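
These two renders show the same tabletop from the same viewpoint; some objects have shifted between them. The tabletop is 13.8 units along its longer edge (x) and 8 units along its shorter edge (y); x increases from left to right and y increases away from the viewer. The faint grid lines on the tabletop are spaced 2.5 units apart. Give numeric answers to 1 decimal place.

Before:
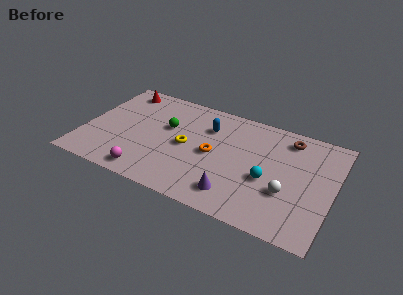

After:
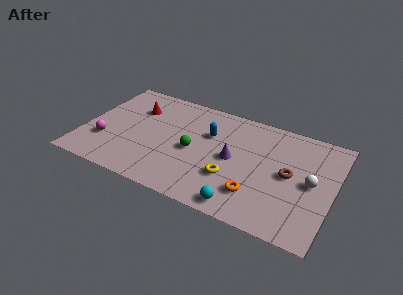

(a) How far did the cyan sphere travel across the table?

2.6

From (10.3, 3.3) to (9.2, 0.9), the cyan sphere covered √(1.1² + 2.4²) ≈ 2.6 units.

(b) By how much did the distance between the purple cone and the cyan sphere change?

+0.8

They were about 2.4 units apart before and 3.2 after — 0.8 units further apart.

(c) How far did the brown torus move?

2.6

The brown torus moved from about (11.1, 6.7) to (11.4, 4.1), a distance of √(0.3² + 2.6²) ≈ 2.6.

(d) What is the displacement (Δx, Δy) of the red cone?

(1.0, -1.2)

The red cone started near (1.6, 6.9) and ended near (2.6, 5.7).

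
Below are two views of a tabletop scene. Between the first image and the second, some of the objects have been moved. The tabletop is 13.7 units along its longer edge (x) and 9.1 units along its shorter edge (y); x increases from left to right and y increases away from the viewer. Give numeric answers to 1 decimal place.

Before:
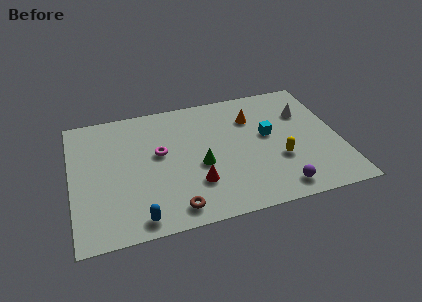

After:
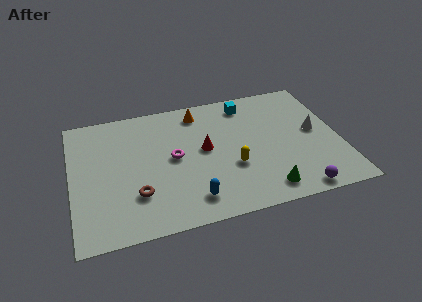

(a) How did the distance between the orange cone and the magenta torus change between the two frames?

-1.7

The distance was about 5.1 in the first image and 3.4 in the second, so they moved 1.7 units closer together.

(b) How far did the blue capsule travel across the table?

2.8

The blue capsule was near (3.2, 1.0) before and (5.9, 1.6) after, so it travelled √(2.7² + 0.6²) ≈ 2.8 units.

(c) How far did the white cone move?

1.6

The white cone moved from about (12.1, 6.3) to (12.5, 4.8), a distance of √(0.4² + 1.5²) ≈ 1.6.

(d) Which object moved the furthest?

the green cone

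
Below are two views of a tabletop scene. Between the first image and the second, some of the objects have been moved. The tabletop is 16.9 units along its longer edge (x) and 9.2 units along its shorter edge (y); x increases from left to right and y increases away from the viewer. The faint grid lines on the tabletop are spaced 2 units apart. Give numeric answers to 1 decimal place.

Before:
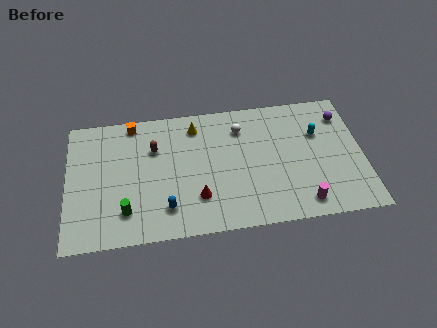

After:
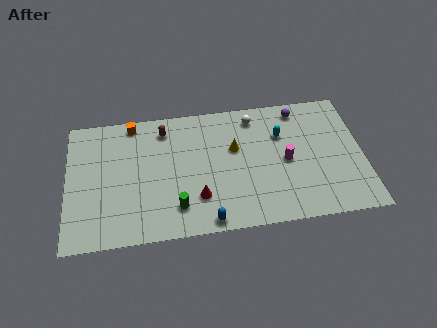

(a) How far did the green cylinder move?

2.9

The green cylinder moved from about (3.3, 2.1) to (6.2, 2.0), a distance of √(2.9² + 0.1²) ≈ 2.9.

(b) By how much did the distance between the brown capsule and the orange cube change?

-0.4

They were about 2.3 units apart before and 1.9 after — 0.4 units closer together.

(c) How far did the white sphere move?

1.1

From (10.0, 7.1) to (10.8, 7.8), the white sphere covered √(0.8² + 0.7²) ≈ 1.1 units.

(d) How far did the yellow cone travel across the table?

2.9

From (7.4, 7.6) to (9.6, 5.7), the yellow cone covered √(2.2² + 1.9²) ≈ 2.9 units.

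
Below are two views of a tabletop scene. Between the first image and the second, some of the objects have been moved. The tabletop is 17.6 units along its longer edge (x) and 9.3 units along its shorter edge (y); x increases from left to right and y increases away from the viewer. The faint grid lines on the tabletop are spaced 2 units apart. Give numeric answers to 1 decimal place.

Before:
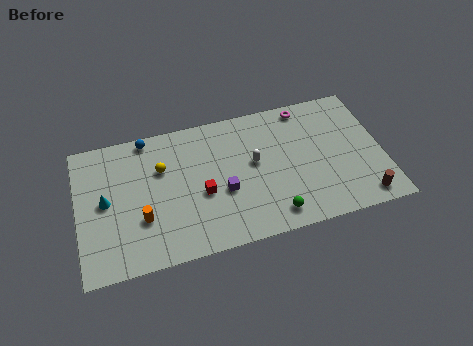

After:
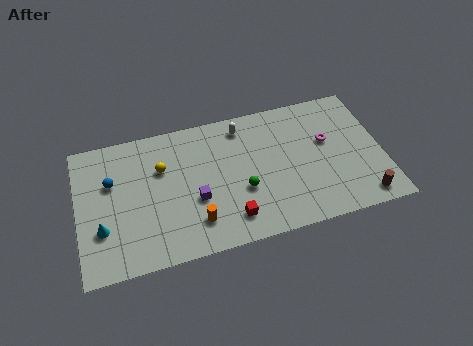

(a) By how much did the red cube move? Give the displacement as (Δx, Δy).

(1.5, -2.1)

From the two frames, the red cube sits at roughly (7.1, 3.9) before and (8.6, 1.8) after.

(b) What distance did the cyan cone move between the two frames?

1.8

The cyan cone moved from about (1.6, 4.8) to (1.3, 3.0), a distance of √(0.3² + 1.8²) ≈ 1.8.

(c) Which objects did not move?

the brown cylinder and the yellow sphere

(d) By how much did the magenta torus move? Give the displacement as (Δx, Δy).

(1.1, -2.7)

From the two frames, the magenta torus sits at roughly (13.4, 8.3) before and (14.5, 5.6) after.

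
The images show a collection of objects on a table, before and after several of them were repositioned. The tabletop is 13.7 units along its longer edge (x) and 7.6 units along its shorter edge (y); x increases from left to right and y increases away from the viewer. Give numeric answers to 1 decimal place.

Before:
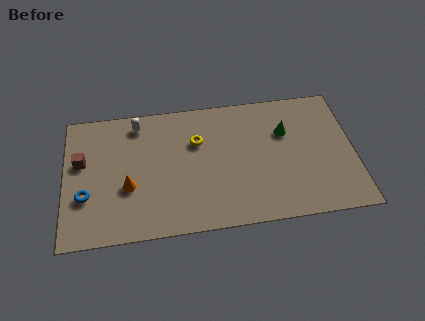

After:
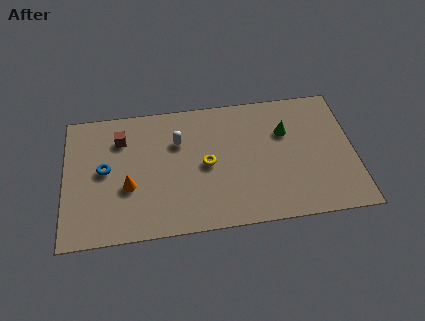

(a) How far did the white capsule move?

2.3

From (3.5, 6.5) to (5.4, 5.2), the white capsule covered √(1.9² + 1.3²) ≈ 2.3 units.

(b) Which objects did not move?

the green cone and the orange cone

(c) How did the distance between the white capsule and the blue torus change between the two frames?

-0.9

The distance was about 4.6 in the first image and 3.7 in the second, so they moved 0.9 units closer together.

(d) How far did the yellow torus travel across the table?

1.5

From (6.3, 5.1) to (6.7, 3.7), the yellow torus covered √(0.4² + 1.4²) ≈ 1.5 units.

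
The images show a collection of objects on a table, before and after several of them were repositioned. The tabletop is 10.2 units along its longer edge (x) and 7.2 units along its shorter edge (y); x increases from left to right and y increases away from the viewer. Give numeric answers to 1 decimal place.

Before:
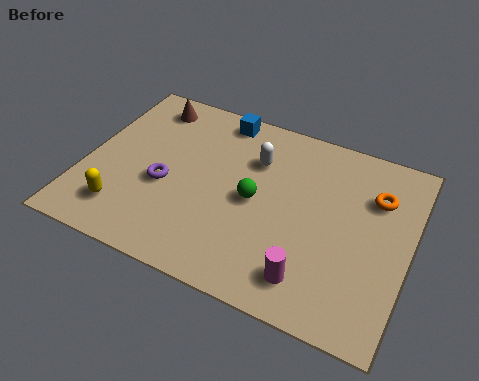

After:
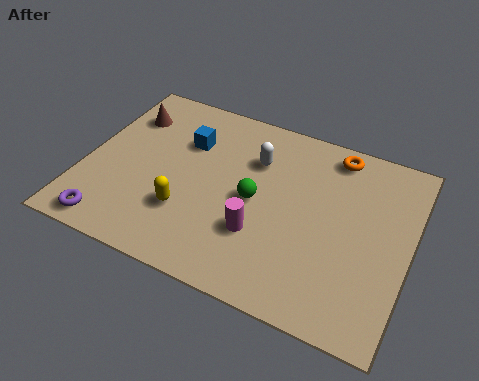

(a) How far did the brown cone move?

0.9

The brown cone was near (1.6, 6.1) before and (1.0, 5.4) after, so it travelled √(0.6² + 0.7²) ≈ 0.9 units.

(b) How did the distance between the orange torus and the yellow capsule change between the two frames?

-2.4

They were about 8.3 units apart before and 5.9 after — 2.4 units closer together.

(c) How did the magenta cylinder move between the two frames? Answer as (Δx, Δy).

(-1.7, 1.0)

The magenta cylinder started near (7.4, 1.3) and ended near (5.7, 2.3).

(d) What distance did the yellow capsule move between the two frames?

2.0

From (1.5, 1.5) to (3.4, 2.2), the yellow capsule covered √(1.9² + 0.7²) ≈ 2.0 units.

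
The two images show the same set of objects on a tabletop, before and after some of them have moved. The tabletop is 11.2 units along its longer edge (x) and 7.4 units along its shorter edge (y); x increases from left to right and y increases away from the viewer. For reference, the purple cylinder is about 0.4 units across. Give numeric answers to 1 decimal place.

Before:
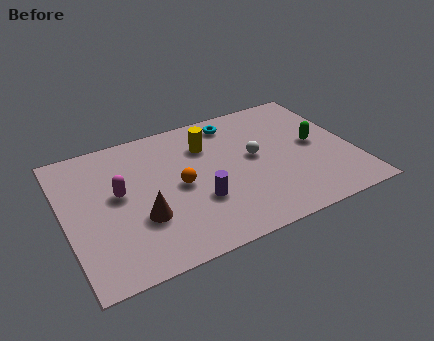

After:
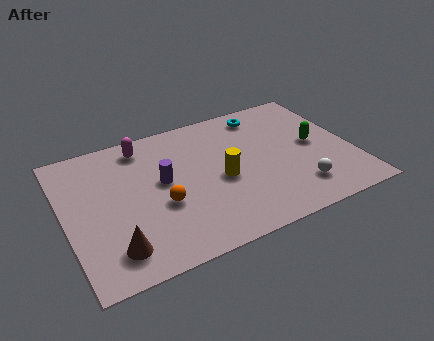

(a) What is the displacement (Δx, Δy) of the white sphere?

(1.4, -2.4)

From the two frames, the white sphere sits at roughly (7.4, 4.0) before and (8.8, 1.6) after.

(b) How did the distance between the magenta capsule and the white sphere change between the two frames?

+1.9

The distance was about 5.3 in the first image and 7.2 in the second, so they moved 1.9 units further apart.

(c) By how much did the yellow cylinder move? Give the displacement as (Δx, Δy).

(0.3, -2.1)

From the two frames, the yellow cylinder sits at roughly (5.7, 5.4) before and (6.0, 3.3) after.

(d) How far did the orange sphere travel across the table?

1.1

The orange sphere moved from about (4.4, 3.6) to (3.6, 2.9), a distance of √(0.8² + 0.7²) ≈ 1.1.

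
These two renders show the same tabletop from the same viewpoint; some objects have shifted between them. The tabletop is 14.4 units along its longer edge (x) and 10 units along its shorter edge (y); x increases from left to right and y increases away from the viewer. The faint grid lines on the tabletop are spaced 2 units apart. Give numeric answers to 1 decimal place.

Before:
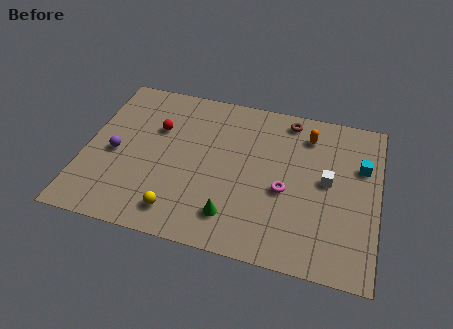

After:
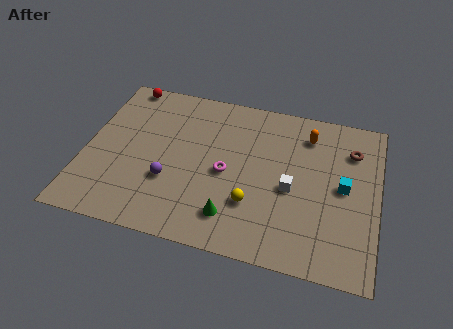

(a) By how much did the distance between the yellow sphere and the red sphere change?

+4.1

The distance was about 5.2 in the first image and 9.3 in the second, so they moved 4.1 units further apart.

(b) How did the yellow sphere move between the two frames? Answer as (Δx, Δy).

(3.5, 1.4)

The yellow sphere started near (4.9, 1.6) and ended near (8.4, 3.0).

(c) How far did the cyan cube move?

1.7

From (13.5, 6.6) to (12.7, 5.1), the cyan cube covered √(0.8² + 1.5²) ≈ 1.7 units.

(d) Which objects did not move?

the green cone and the orange capsule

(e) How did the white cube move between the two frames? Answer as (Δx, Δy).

(-1.7, -0.9)

The white cube started near (11.9, 5.3) and ended near (10.2, 4.4).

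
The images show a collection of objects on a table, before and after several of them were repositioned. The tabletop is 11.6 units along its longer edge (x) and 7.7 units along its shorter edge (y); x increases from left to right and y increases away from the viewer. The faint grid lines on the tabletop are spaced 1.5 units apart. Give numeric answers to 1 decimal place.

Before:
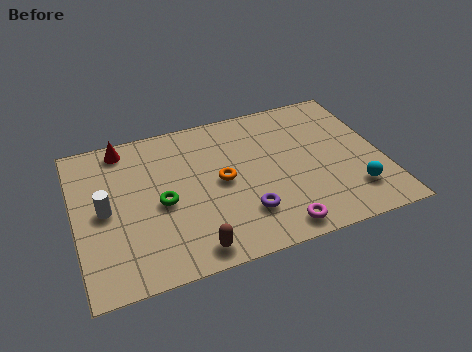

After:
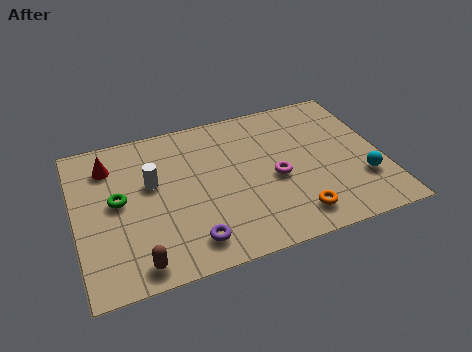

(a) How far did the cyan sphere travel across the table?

0.6

From (10.3, 1.8) to (10.7, 2.3), the cyan sphere covered √(0.4² + 0.5²) ≈ 0.6 units.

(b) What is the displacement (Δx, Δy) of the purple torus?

(-2.1, -0.7)

The purple torus started near (6.2, 2.0) and ended near (4.1, 1.3).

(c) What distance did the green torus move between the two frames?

1.7

The green torus was near (3.2, 3.5) before and (1.6, 4.1) after, so it travelled √(1.6² + 0.6²) ≈ 1.7 units.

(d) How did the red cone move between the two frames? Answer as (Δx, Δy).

(-0.6, -0.8)

From the two frames, the red cone sits at roughly (2.0, 6.8) before and (1.4, 6.0) after.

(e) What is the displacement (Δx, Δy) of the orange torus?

(2.5, -2.6)

The orange torus was at about (5.5, 3.9) and moved to about (8.0, 1.3).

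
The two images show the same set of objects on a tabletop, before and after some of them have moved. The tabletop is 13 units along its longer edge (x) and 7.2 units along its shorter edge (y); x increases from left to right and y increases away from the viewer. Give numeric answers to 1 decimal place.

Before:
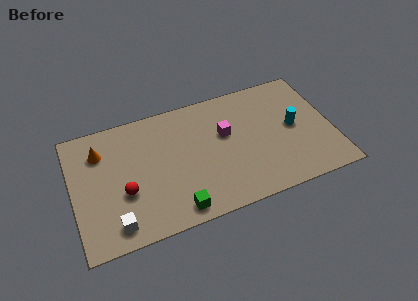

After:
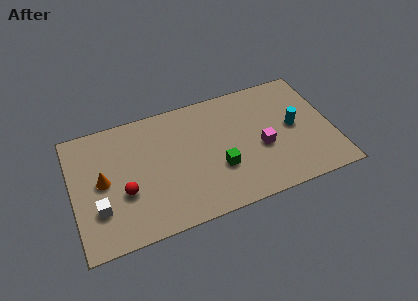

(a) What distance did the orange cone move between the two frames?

1.7

From (1.5, 5.4) to (1.5, 3.7), the orange cone covered √(0.0² + 1.7²) ≈ 1.7 units.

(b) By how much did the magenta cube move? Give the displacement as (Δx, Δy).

(1.7, -1.4)

From the two frames, the magenta cube sits at roughly (7.7, 4.4) before and (9.4, 3.0) after.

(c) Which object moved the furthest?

the green cube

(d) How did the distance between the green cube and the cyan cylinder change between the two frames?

-2.7

Before: roughly 6.8 units apart; after: 4.1. That's 2.7 units closer together.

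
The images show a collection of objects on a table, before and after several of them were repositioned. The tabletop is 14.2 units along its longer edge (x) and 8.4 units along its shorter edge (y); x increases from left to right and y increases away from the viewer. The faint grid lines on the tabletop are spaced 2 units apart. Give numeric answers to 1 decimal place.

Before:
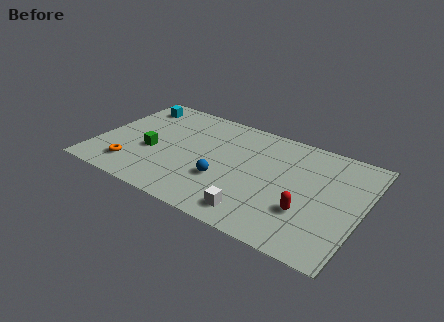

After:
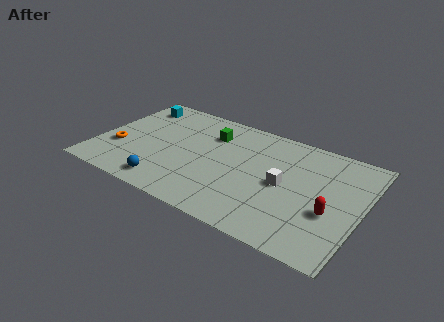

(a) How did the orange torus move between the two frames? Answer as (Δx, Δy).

(-1.0, 1.2)

The orange torus started near (2.2, 1.7) and ended near (1.2, 2.9).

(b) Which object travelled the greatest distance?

the green cube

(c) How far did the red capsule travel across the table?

1.3

The red capsule was near (11.5, 2.7) before and (12.7, 3.2) after, so it travelled √(1.2² + 0.5²) ≈ 1.3 units.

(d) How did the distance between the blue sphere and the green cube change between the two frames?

+1.2

Before: roughly 4.0 units apart; after: 5.2. That's 1.2 units further apart.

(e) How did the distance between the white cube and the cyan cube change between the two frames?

-0.3

The distance was about 9.4 in the first image and 9.1 in the second, so they moved 0.3 units closer together.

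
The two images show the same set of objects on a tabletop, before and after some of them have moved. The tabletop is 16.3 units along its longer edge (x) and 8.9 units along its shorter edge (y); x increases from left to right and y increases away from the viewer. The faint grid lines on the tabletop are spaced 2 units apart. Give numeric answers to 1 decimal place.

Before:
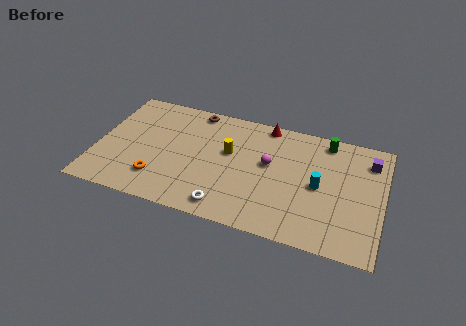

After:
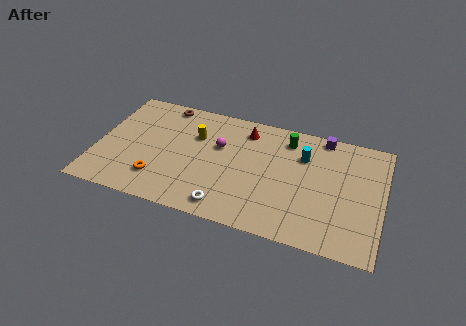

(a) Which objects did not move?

the orange torus and the white torus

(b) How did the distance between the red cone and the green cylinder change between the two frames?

-1.1

The distance was about 3.5 in the first image and 2.4 in the second, so they moved 1.1 units closer together.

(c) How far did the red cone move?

1.4

The red cone was near (9.4, 8.1) before and (8.3, 7.3) after, so it travelled √(1.1² + 0.8²) ≈ 1.4 units.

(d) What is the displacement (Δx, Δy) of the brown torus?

(-1.8, 0.0)

The brown torus was at about (5.3, 8.0) and moved to about (3.5, 8.0).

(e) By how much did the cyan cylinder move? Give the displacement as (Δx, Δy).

(-1.0, 2.0)

The cyan cylinder started near (12.7, 4.3) and ended near (11.7, 6.3).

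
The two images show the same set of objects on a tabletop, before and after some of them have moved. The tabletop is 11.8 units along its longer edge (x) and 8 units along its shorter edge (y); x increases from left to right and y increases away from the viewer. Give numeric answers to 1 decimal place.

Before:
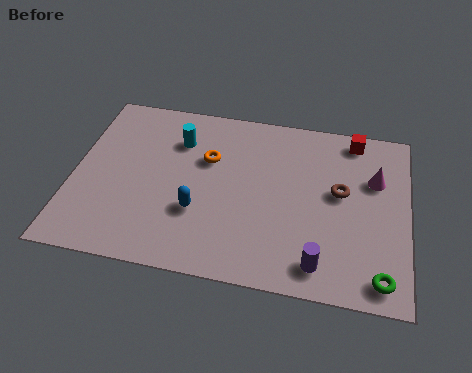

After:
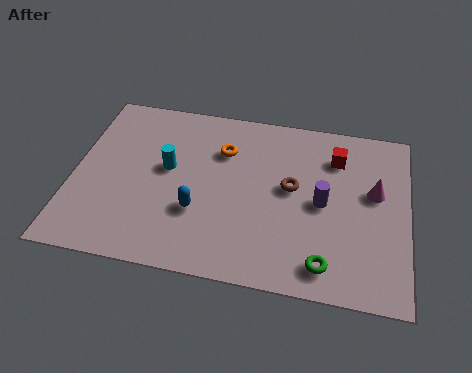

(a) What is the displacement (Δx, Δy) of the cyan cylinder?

(-0.3, -1.4)

From the two frames, the cyan cylinder sits at roughly (3.6, 5.9) before and (3.3, 4.5) after.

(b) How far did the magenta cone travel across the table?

0.6

From (10.6, 5.3) to (10.6, 4.7), the magenta cone covered √(0.0² + 0.6²) ≈ 0.6 units.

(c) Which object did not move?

the blue capsule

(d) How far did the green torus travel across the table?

1.9

From (10.9, 1.0) to (9.0, 1.2), the green torus covered √(1.9² + 0.2²) ≈ 1.9 units.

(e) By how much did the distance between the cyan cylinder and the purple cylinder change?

-1.5

Before: roughly 7.0 units apart; after: 5.5. That's 1.5 units closer together.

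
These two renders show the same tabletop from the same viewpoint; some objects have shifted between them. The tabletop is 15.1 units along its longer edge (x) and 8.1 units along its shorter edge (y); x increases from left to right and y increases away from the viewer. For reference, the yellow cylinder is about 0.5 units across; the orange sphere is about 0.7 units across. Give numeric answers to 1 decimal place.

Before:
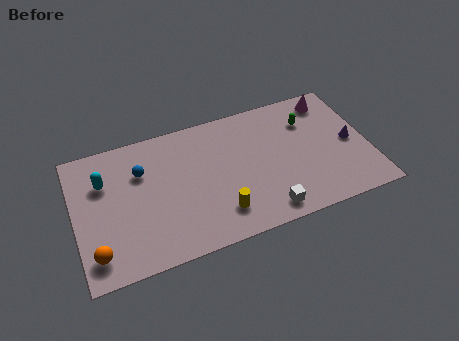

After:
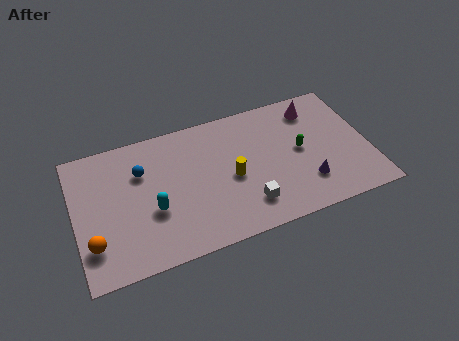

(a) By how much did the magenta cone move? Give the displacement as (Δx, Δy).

(-0.9, -0.3)

From the two frames, the magenta cone sits at roughly (13.5, 6.9) before and (12.6, 6.6) after.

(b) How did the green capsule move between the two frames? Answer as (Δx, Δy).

(-0.6, -1.7)

From the two frames, the green capsule sits at roughly (12.2, 5.9) before and (11.6, 4.2) after.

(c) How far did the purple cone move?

3.1

The purple cone was near (14.2, 3.9) before and (11.7, 2.1) after, so it travelled √(2.5² + 1.8²) ≈ 3.1 units.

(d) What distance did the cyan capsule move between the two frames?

3.4

From (1.6, 5.6) to (3.9, 3.1), the cyan capsule covered √(2.3² + 2.5²) ≈ 3.4 units.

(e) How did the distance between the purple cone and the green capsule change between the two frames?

-0.7

The distance was about 2.8 in the first image and 2.1 in the second, so they moved 0.7 units closer together.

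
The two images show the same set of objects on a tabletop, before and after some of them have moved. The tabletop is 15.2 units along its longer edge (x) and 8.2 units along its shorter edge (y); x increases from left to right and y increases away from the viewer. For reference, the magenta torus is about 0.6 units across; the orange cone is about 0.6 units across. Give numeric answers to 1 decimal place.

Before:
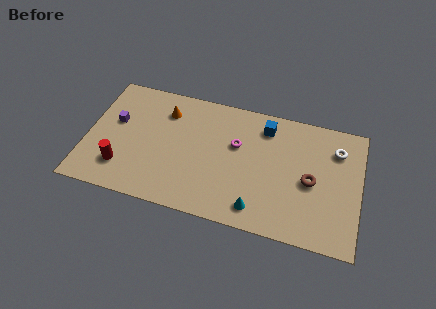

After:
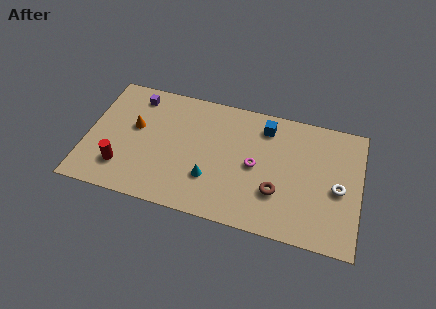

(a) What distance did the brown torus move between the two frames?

2.2

The brown torus moved from about (12.5, 3.8) to (10.7, 2.6), a distance of √(1.8² + 1.2²) ≈ 2.2.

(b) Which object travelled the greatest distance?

the cyan cone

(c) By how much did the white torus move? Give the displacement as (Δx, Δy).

(0.2, -2.5)

The white torus started near (13.8, 6.2) and ended near (14.0, 3.7).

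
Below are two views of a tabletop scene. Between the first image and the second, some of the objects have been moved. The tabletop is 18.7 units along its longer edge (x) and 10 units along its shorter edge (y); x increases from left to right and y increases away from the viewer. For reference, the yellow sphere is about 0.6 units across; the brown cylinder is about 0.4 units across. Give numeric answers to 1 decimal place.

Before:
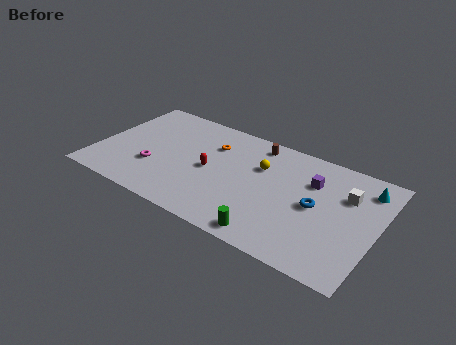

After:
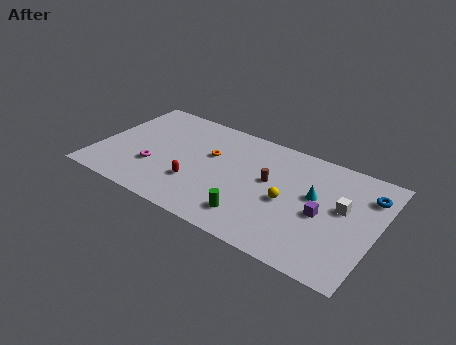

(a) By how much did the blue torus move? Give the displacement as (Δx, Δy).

(3.1, 2.6)

The blue torus started near (14.7, 5.0) and ended near (17.8, 7.6).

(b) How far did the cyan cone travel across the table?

3.9

The cyan cone moved from about (17.6, 8.1) to (14.5, 5.8), a distance of √(3.1² + 2.3²) ≈ 3.9.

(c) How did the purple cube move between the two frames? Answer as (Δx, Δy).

(1.0, -2.5)

The purple cube was at about (14.2, 7.0) and moved to about (15.2, 4.5).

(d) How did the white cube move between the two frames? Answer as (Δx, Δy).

(-0.1, -1.2)

The white cube started near (16.5, 6.9) and ended near (16.4, 5.7).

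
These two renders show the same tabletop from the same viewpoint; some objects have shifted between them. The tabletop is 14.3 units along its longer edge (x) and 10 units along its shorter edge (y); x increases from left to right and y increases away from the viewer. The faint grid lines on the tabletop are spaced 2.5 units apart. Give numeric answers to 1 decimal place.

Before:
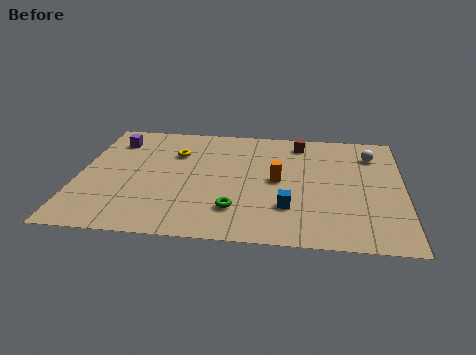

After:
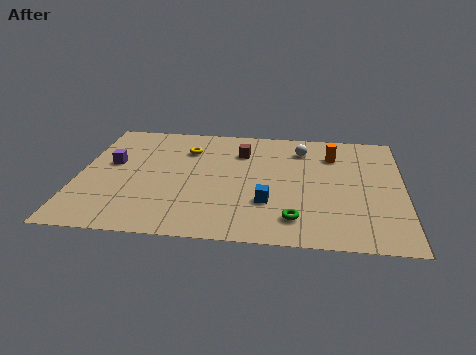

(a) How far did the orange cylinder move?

3.5

From (8.8, 5.0) to (11.2, 7.5), the orange cylinder covered √(2.4² + 2.5²) ≈ 3.5 units.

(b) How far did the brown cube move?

2.8

The brown cube was near (9.7, 8.5) before and (7.1, 7.4) after, so it travelled √(2.6² + 1.1²) ≈ 2.8 units.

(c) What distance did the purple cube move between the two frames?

2.1

From (1.4, 7.9) to (1.4, 5.8), the purple cube covered √(0.0² + 2.1²) ≈ 2.1 units.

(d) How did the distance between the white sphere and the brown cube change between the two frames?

-0.6

The distance was about 3.3 in the first image and 2.7 in the second, so they moved 0.6 units closer together.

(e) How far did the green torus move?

2.6

The green torus moved from about (7.0, 2.4) to (9.6, 1.9), a distance of √(2.6² + 0.5²) ≈ 2.6.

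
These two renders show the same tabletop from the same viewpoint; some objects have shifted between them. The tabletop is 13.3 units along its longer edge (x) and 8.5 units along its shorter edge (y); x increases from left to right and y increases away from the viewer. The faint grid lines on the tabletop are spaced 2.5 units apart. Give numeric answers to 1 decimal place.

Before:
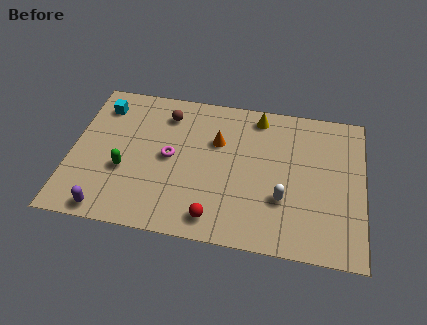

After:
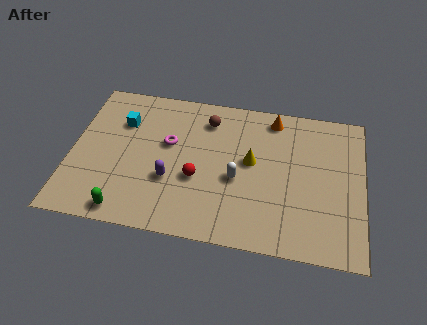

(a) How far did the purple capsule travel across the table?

3.5

The purple capsule was near (1.9, 0.8) before and (4.6, 3.0) after, so it travelled √(2.7² + 2.2²) ≈ 3.5 units.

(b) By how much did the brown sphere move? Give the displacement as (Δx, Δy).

(1.9, 0.0)

The brown sphere started near (4.2, 6.8) and ended near (6.1, 6.8).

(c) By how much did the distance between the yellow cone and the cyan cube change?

-1.1

They were about 7.2 units apart before and 6.1 after — 1.1 units closer together.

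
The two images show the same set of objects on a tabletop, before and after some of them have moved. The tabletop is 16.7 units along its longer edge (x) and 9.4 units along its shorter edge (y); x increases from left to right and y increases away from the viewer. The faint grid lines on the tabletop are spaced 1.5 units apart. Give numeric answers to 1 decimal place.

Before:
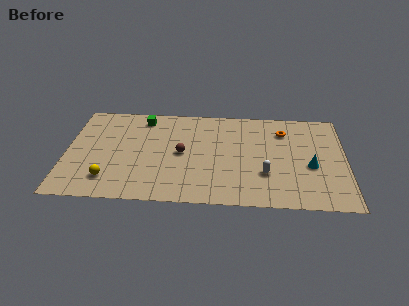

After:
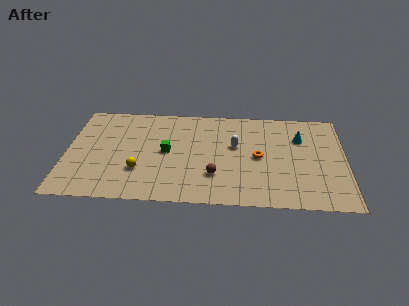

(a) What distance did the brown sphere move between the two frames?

2.8

From (6.9, 4.7) to (8.9, 2.7), the brown sphere covered √(2.0² + 2.0²) ≈ 2.8 units.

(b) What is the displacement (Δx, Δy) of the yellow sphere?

(1.8, 0.9)

From the two frames, the yellow sphere sits at roughly (2.6, 2.0) before and (4.4, 2.9) after.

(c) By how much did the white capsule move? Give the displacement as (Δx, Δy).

(-1.8, 2.6)

The white capsule started near (11.9, 3.0) and ended near (10.1, 5.6).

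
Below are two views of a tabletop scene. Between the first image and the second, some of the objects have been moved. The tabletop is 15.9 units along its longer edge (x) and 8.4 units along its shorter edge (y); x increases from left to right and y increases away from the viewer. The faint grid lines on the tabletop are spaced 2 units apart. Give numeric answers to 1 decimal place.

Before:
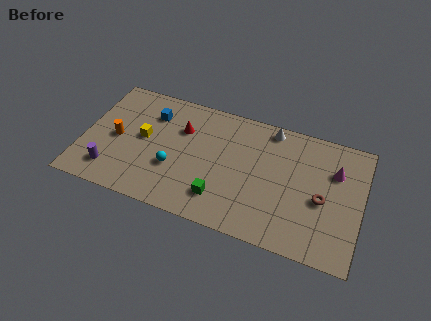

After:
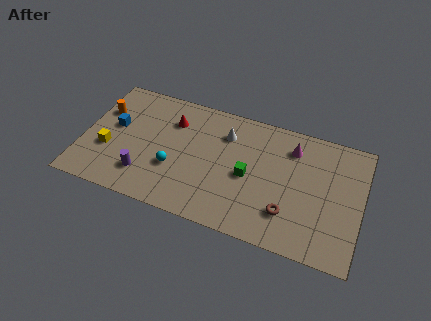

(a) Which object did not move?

the cyan sphere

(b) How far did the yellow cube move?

2.4

The yellow cube moved from about (3.4, 4.5) to (1.5, 3.1), a distance of √(1.9² + 1.4²) ≈ 2.4.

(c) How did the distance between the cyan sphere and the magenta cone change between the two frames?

-2.0

Before: roughly 9.4 units apart; after: 7.4. That's 2.0 units closer together.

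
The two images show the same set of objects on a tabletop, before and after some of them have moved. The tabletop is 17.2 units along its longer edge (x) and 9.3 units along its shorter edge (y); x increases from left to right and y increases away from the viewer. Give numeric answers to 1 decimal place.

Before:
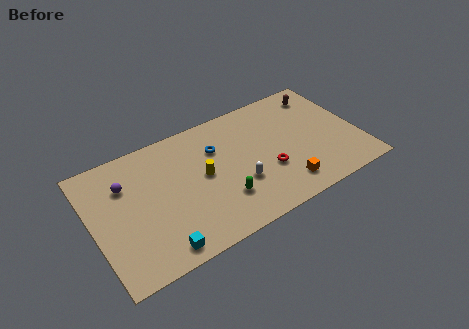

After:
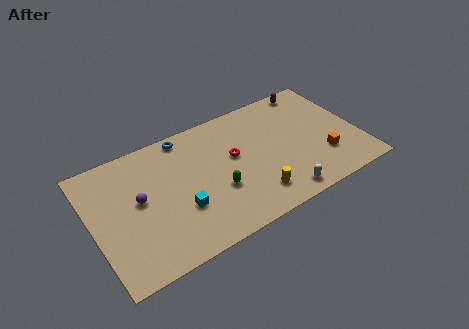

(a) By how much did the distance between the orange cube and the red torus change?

+4.3

Before: roughly 1.8 units apart; after: 6.1. That's 4.3 units further apart.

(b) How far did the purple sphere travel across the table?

1.7

The purple sphere was near (2.3, 6.6) before and (3.0, 5.1) after, so it travelled √(0.7² + 1.5²) ≈ 1.7 units.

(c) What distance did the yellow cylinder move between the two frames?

4.2

The yellow cylinder was near (7.1, 4.9) before and (10.0, 1.9) after, so it travelled √(2.9² + 3.0²) ≈ 4.2 units.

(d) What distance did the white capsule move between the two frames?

3.2

The white capsule was near (9.2, 3.2) before and (11.6, 1.1) after, so it travelled √(2.4² + 2.1²) ≈ 3.2 units.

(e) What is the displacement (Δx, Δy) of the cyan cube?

(1.7, 2.1)

The cyan cube started near (3.7, 1.1) and ended near (5.4, 3.2).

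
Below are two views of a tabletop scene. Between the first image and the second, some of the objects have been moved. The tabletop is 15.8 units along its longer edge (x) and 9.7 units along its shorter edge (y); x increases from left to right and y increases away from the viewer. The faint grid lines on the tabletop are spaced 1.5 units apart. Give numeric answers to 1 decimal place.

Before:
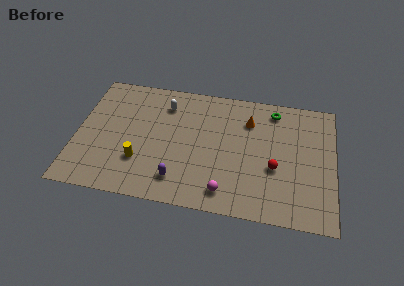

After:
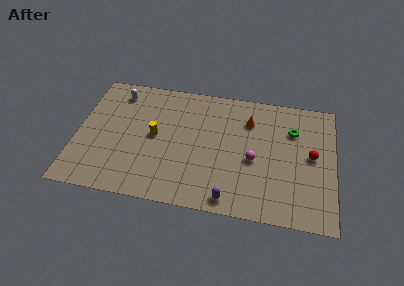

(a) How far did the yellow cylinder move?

2.2

The yellow cylinder moved from about (4.0, 2.9) to (4.8, 5.0), a distance of √(0.8² + 2.1²) ≈ 2.2.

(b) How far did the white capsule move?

3.0

The white capsule moved from about (5.3, 7.6) to (2.3, 8.1), a distance of √(3.0² + 0.5²) ≈ 3.0.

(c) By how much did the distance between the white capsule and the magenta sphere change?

+2.1

They were about 7.3 units apart before and 9.4 after — 2.1 units further apart.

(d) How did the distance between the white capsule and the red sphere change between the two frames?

+4.6

The distance was about 7.9 in the first image and 12.5 in the second, so they moved 4.6 units further apart.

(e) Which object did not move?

the orange cone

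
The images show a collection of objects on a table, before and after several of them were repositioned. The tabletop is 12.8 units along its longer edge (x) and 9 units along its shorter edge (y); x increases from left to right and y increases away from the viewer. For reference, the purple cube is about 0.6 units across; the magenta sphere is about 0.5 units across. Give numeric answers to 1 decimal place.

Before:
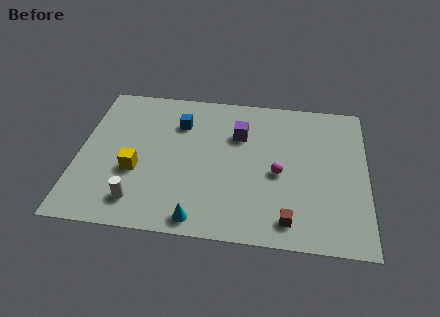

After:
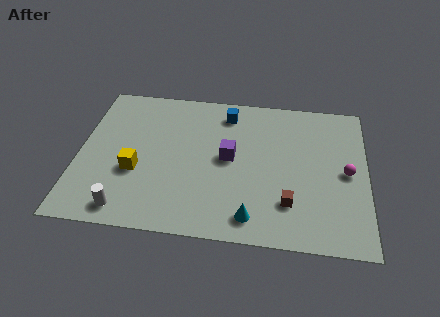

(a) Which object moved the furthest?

the magenta sphere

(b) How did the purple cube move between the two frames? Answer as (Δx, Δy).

(-0.4, -1.5)

From the two frames, the purple cube sits at roughly (7.1, 6.2) before and (6.7, 4.7) after.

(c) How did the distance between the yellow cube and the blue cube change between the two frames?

+2.0

Before: roughly 3.7 units apart; after: 5.7. That's 2.0 units further apart.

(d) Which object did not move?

the yellow cube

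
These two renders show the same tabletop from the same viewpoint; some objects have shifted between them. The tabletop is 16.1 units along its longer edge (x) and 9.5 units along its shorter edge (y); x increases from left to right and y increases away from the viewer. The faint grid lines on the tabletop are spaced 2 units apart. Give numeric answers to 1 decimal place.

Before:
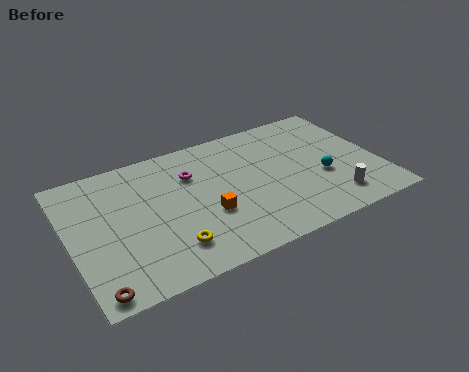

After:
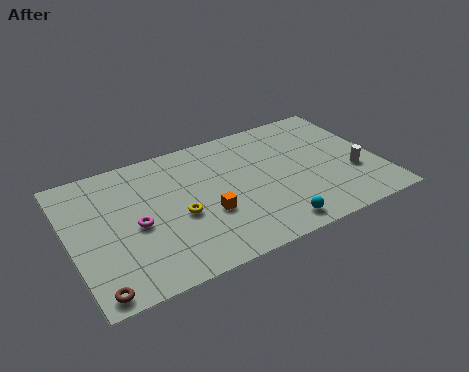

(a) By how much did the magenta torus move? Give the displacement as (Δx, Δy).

(-3.2, -2.4)

From the two frames, the magenta torus sits at roughly (6.5, 6.7) before and (3.3, 4.3) after.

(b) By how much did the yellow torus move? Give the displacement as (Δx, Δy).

(0.7, 1.9)

The yellow torus was at about (4.8, 2.1) and moved to about (5.5, 4.0).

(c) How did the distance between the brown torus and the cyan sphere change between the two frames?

-3.3

They were about 12.4 units apart before and 9.1 after — 3.3 units closer together.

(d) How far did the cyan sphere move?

3.9

The cyan sphere was near (13.0, 3.7) before and (10.0, 1.2) after, so it travelled √(3.0² + 2.5²) ≈ 3.9 units.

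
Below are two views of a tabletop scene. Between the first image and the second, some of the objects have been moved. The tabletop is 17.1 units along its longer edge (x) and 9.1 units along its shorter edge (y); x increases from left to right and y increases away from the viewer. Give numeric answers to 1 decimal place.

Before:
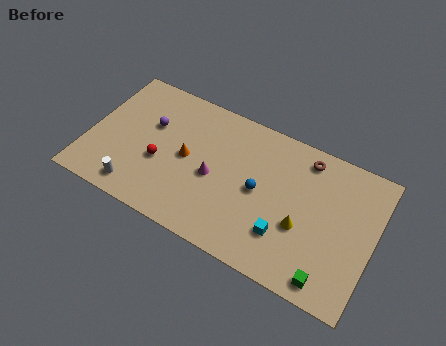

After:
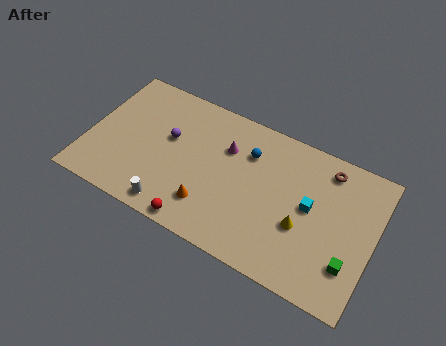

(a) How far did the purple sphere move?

1.3

The purple sphere moved from about (3.5, 5.8) to (4.7, 5.4), a distance of √(1.2² + 0.4²) ≈ 1.3.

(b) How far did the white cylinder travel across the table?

2.2

The white cylinder moved from about (3.3, 1.3) to (5.5, 1.1), a distance of √(2.2² + 0.2²) ≈ 2.2.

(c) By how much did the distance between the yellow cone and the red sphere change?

-2.1

They were about 8.6 units apart before and 6.5 after — 2.1 units closer together.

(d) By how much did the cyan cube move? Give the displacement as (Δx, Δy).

(1.2, 2.4)

The cyan cube was at about (12.1, 2.5) and moved to about (13.3, 4.9).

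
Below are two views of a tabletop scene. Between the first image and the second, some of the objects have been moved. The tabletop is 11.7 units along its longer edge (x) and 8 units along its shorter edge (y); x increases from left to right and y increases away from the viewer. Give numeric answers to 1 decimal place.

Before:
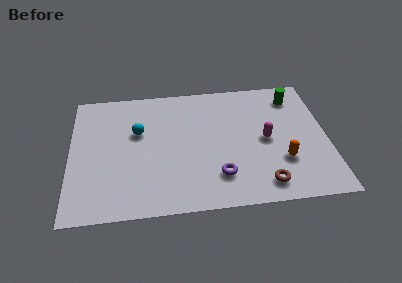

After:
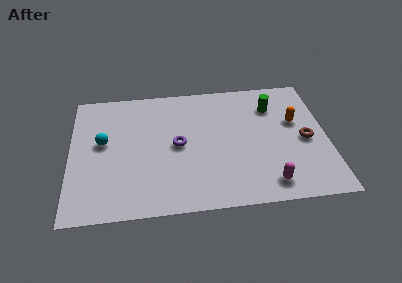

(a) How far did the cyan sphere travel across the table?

1.7

From (3.1, 5.0) to (1.5, 4.5), the cyan sphere covered √(1.6² + 0.5²) ≈ 1.7 units.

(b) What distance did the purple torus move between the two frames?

2.8

The purple torus moved from about (6.7, 1.9) to (4.9, 4.0), a distance of √(1.8² + 2.1²) ≈ 2.8.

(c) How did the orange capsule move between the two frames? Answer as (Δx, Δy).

(0.7, 2.4)

The orange capsule was at about (9.6, 2.5) and moved to about (10.3, 4.9).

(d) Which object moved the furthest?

the brown torus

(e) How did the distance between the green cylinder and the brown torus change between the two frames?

-2.8

Before: roughly 5.5 units apart; after: 2.7. That's 2.8 units closer together.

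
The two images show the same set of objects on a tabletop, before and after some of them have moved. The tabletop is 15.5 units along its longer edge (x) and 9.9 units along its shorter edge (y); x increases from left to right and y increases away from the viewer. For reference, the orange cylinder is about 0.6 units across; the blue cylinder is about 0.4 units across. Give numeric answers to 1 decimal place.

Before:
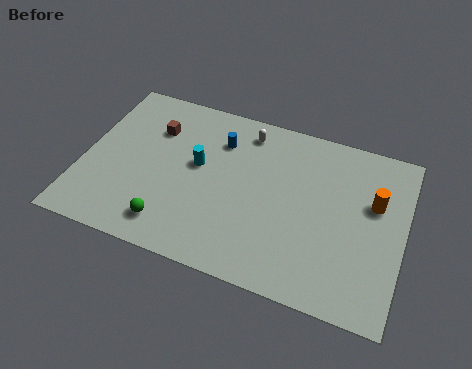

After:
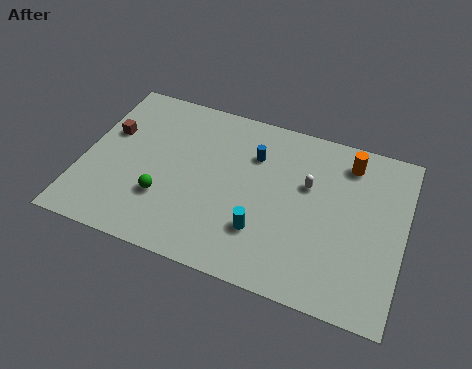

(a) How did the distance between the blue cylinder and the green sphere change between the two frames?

-0.3

They were about 6.0 units apart before and 5.7 after — 0.3 units closer together.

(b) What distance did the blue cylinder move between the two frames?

1.7

From (6.4, 7.4) to (8.1, 7.1), the blue cylinder covered √(1.7² + 0.3²) ≈ 1.7 units.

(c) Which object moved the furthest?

the cyan cylinder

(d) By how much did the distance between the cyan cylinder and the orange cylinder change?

-2.0

The distance was about 8.5 in the first image and 6.5 in the second, so they moved 2.0 units closer together.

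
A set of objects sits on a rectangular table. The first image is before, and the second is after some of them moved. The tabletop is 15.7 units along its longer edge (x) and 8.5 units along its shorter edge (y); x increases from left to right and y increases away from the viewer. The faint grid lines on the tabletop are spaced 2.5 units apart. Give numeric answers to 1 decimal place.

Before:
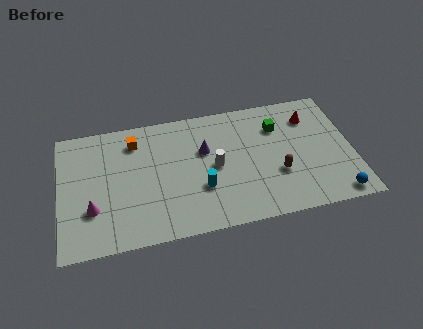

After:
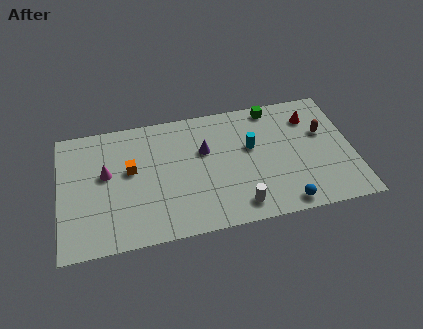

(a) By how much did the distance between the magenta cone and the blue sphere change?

-2.9

Before: roughly 13.0 units apart; after: 10.1. That's 2.9 units closer together.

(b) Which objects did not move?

the purple cone and the red cone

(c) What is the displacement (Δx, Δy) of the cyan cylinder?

(2.8, 2.2)

From the two frames, the cyan cylinder sits at roughly (7.5, 2.9) before and (10.3, 5.1) after.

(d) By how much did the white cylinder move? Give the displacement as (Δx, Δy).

(1.1, -2.9)

The white cylinder started near (8.3, 4.2) and ended near (9.4, 1.3).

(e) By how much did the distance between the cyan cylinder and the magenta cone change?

+2.0

They were about 5.8 units apart before and 7.8 after — 2.0 units further apart.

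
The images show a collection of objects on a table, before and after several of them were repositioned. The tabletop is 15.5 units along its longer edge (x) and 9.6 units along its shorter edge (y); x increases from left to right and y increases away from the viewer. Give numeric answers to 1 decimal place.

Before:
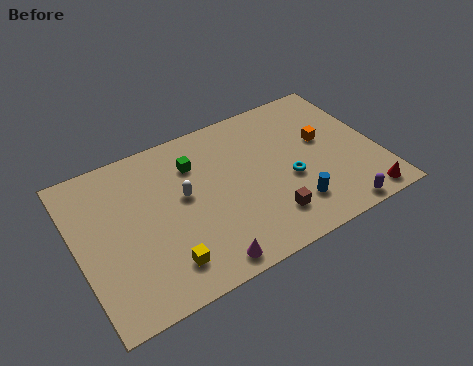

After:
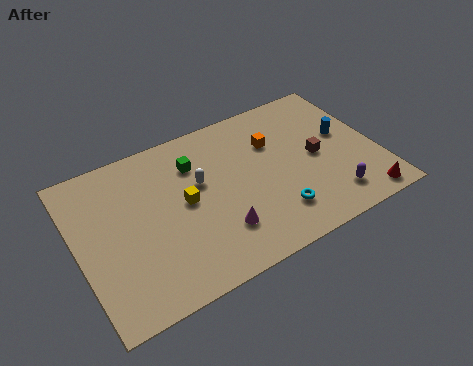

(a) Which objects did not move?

the green cube and the red cone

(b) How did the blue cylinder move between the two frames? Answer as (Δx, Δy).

(3.3, 3.3)

The blue cylinder started near (10.7, 2.2) and ended near (14.0, 5.5).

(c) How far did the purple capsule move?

1.0

From (12.8, 0.8) to (12.7, 1.8), the purple capsule covered √(0.1² + 1.0²) ≈ 1.0 units.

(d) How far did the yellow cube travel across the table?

3.4

From (4.0, 1.9) to (5.5, 5.0), the yellow cube covered √(1.5² + 3.1²) ≈ 3.4 units.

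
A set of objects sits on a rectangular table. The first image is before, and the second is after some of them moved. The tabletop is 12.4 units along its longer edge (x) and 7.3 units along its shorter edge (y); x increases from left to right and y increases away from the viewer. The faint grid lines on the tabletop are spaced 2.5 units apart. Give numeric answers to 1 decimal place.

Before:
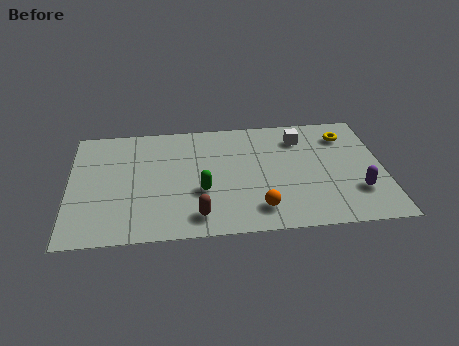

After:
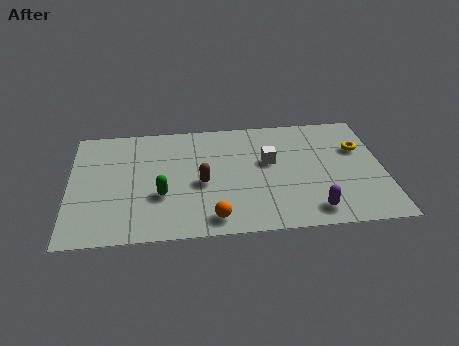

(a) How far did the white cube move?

1.9

From (9.2, 5.7) to (7.9, 4.3), the white cube covered √(1.3² + 1.4²) ≈ 1.9 units.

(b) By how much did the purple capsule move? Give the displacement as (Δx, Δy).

(-1.8, -1.0)

From the two frames, the purple capsule sits at roughly (11.3, 2.1) before and (9.5, 1.1) after.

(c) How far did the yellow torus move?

1.0

The yellow torus was near (11.0, 5.7) before and (11.5, 4.8) after, so it travelled √(0.5² + 0.9²) ≈ 1.0 units.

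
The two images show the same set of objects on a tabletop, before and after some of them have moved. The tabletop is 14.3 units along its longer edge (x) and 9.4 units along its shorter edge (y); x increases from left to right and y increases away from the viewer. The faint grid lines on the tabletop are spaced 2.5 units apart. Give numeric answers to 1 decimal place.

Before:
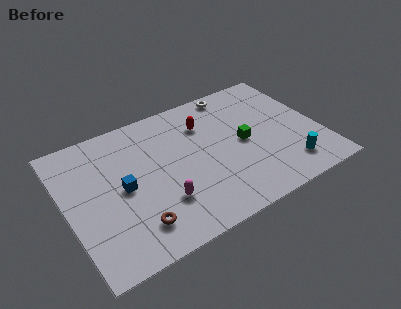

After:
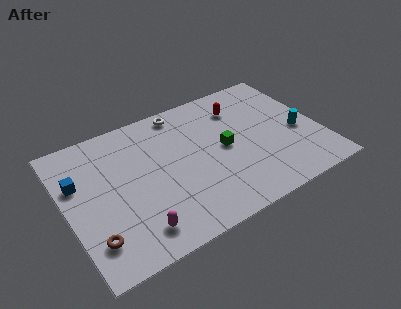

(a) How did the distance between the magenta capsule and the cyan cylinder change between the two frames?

+2.8

Before: roughly 7.2 units apart; after: 10.0. That's 2.8 units further apart.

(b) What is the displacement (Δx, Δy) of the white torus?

(-3.1, -0.1)

The white torus was at about (10.1, 8.5) and moved to about (7.0, 8.4).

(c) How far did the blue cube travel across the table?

2.7

From (3.1, 4.6) to (0.8, 6.1), the blue cube covered √(2.3² + 1.5²) ≈ 2.7 units.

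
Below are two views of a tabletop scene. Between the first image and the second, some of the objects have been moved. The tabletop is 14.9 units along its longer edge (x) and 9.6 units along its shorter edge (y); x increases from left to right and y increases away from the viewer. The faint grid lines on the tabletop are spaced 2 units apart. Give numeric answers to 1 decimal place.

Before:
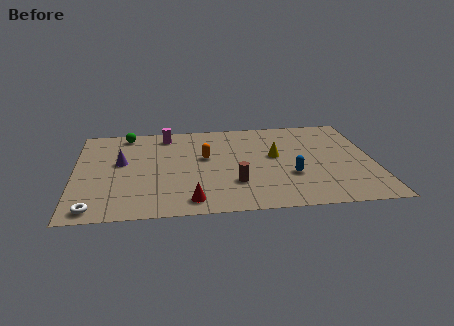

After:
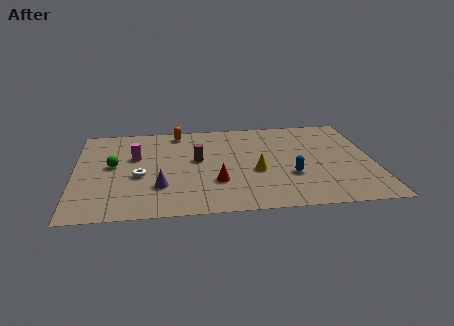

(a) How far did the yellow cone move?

1.8

The yellow cone moved from about (10.0, 5.4) to (9.0, 3.9), a distance of √(1.0² + 1.5²) ≈ 1.8.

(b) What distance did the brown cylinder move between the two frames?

3.2

The brown cylinder was near (7.9, 2.8) before and (6.1, 5.4) after, so it travelled √(1.8² + 2.6²) ≈ 3.2 units.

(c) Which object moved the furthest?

the white torus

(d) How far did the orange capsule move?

3.2

The orange capsule moved from about (6.5, 5.6) to (5.2, 8.5), a distance of √(1.3² + 2.9²) ≈ 3.2.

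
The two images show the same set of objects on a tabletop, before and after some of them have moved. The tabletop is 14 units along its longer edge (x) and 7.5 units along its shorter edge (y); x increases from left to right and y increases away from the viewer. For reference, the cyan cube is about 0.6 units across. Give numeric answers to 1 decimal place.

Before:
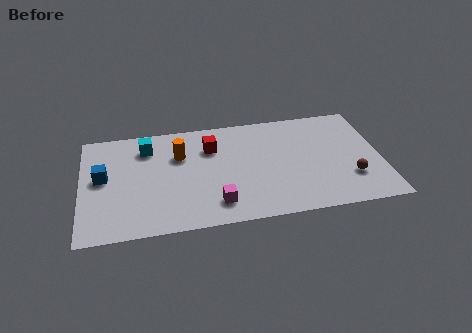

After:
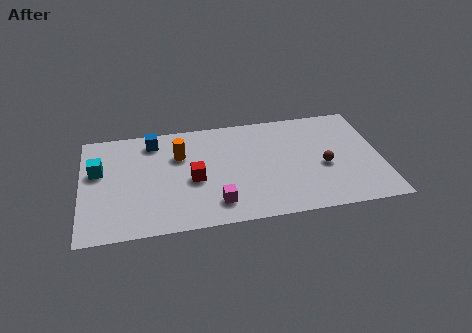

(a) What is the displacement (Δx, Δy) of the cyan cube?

(-2.3, -1.3)

The cyan cube started near (3.1, 5.9) and ended near (0.8, 4.6).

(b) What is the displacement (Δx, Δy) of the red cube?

(-0.9, -2.1)

From the two frames, the red cube sits at roughly (6.1, 5.4) before and (5.2, 3.3) after.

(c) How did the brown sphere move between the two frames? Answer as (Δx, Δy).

(-1.2, 1.0)

From the two frames, the brown sphere sits at roughly (12.5, 2.2) before and (11.3, 3.2) after.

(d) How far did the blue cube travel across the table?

3.3

From (1.0, 4.1) to (3.4, 6.3), the blue cube covered √(2.4² + 2.2²) ≈ 3.3 units.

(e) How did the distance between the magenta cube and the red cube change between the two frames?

-1.8

They were about 3.9 units apart before and 2.1 after — 1.8 units closer together.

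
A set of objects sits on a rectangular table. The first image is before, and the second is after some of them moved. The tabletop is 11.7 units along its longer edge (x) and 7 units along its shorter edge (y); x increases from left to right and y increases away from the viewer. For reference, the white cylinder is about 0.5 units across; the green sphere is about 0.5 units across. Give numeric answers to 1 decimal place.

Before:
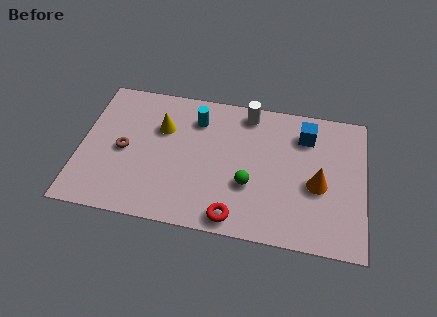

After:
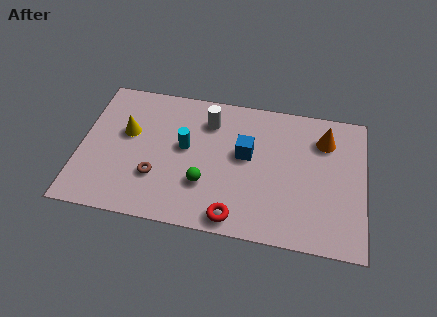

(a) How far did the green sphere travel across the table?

1.8

The green sphere was near (7.0, 2.5) before and (5.2, 2.2) after, so it travelled √(1.8² + 0.3²) ≈ 1.8 units.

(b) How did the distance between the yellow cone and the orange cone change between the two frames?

+1.5

Before: roughly 6.7 units apart; after: 8.2. That's 1.5 units further apart.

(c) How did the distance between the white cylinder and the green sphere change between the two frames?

-0.4

They were about 3.6 units apart before and 3.2 after — 0.4 units closer together.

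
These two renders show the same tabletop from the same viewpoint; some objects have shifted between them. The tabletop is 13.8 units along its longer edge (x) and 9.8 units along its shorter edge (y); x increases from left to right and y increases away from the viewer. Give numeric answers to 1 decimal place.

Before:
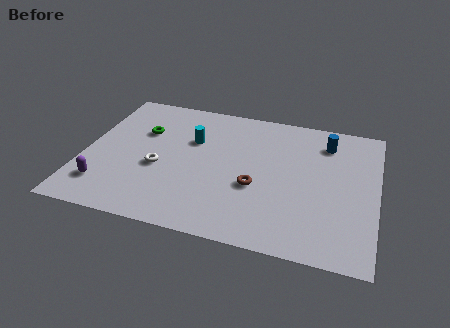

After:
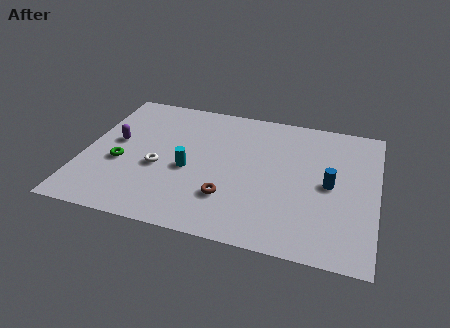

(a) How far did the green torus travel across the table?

2.7

The green torus was near (2.6, 6.5) before and (1.8, 3.9) after, so it travelled √(0.8² + 2.6²) ≈ 2.7 units.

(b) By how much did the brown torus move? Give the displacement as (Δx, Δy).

(-1.2, -1.1)

From the two frames, the brown torus sits at roughly (8.2, 3.8) before and (7.0, 2.7) after.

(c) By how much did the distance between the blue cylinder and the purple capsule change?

-1.4

Before: roughly 11.6 units apart; after: 10.2. That's 1.4 units closer together.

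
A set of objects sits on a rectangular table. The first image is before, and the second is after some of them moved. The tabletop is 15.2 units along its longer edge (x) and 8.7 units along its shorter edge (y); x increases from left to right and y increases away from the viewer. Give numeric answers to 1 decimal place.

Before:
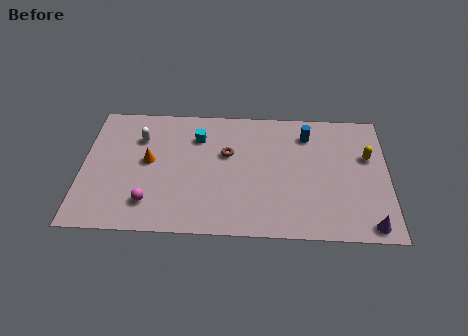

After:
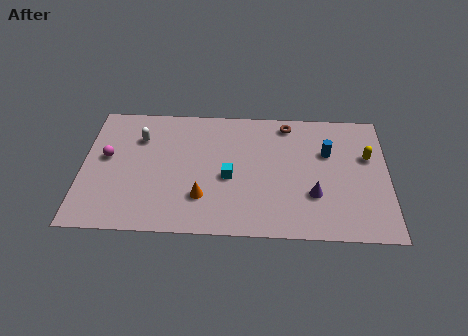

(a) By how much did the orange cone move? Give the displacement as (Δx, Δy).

(2.7, -2.3)

The orange cone was at about (3.3, 4.7) and moved to about (6.0, 2.4).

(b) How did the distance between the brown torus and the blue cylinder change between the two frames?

-1.5

Before: roughly 4.3 units apart; after: 2.8. That's 1.5 units closer together.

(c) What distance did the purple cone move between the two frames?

3.3

The purple cone moved from about (14.2, 0.9) to (11.5, 2.8), a distance of √(2.7² + 1.9²) ≈ 3.3.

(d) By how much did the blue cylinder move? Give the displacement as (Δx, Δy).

(1.0, -1.2)

From the two frames, the blue cylinder sits at roughly (11.2, 6.9) before and (12.2, 5.7) after.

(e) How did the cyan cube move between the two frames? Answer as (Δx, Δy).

(1.6, -2.7)

From the two frames, the cyan cube sits at roughly (5.7, 6.5) before and (7.3, 3.8) after.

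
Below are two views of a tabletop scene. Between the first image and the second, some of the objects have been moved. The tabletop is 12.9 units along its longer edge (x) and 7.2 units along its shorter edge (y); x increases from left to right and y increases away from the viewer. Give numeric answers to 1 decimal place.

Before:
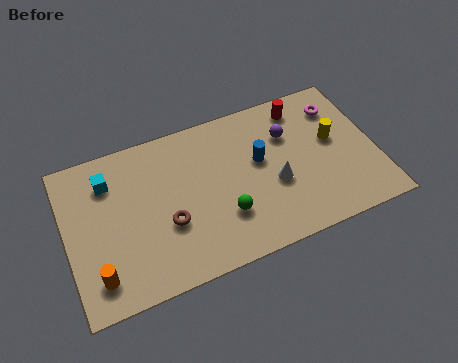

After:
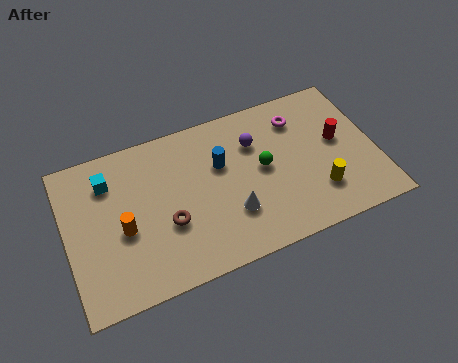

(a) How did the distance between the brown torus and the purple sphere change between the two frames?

-1.2

The distance was about 5.8 in the first image and 4.6 in the second, so they moved 1.2 units closer together.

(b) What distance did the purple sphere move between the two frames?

1.4

The purple sphere was near (9.4, 5.0) before and (8.0, 5.1) after, so it travelled √(1.4² + 0.1²) ≈ 1.4 units.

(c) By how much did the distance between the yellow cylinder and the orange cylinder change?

-2.4

Before: roughly 10.5 units apart; after: 8.1. That's 2.4 units closer together.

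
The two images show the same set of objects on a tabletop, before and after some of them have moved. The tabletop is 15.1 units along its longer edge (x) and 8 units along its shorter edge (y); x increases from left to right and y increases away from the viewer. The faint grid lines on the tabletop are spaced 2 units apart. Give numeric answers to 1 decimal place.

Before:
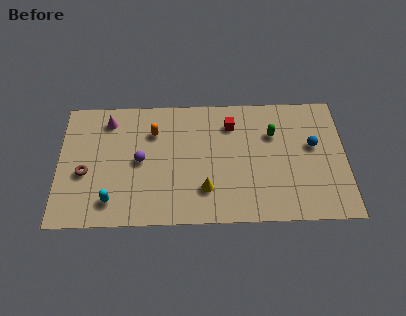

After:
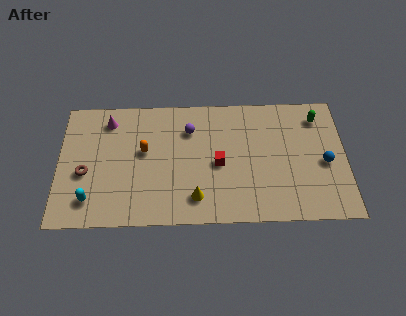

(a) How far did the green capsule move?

2.6

The green capsule was near (11.3, 5.5) before and (13.7, 6.5) after, so it travelled √(2.4² + 1.0²) ≈ 2.6 units.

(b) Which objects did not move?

the brown torus and the magenta cone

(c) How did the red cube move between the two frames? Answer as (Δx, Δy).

(-0.7, -2.5)

The red cube started near (9.1, 6.2) and ended near (8.4, 3.7).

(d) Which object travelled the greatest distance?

the purple sphere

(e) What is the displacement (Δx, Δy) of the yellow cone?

(-0.5, -0.5)

The yellow cone was at about (7.7, 2.1) and moved to about (7.2, 1.6).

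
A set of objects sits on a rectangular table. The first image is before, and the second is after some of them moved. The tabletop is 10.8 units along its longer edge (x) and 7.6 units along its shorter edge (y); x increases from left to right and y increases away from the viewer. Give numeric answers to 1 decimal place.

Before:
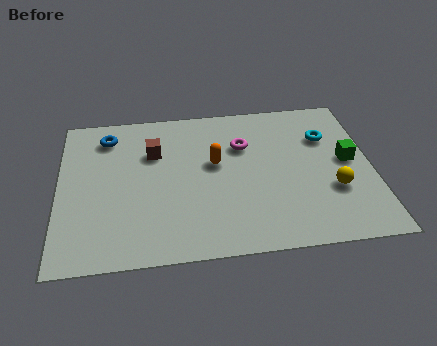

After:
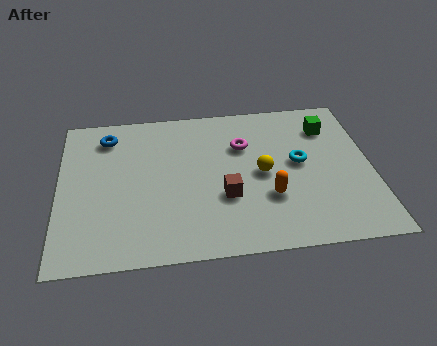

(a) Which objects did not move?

the blue torus and the magenta torus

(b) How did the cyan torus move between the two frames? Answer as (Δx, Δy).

(-1.0, -1.2)

The cyan torus was at about (9.3, 5.3) and moved to about (8.3, 4.1).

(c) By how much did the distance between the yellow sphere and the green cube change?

+1.7

They were about 1.5 units apart before and 3.2 after — 1.7 units further apart.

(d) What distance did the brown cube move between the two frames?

3.5

The brown cube moved from about (3.3, 5.2) to (5.7, 2.7), a distance of √(2.4² + 2.5²) ≈ 3.5.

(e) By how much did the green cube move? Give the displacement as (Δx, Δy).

(-0.6, 1.8)

The green cube was at about (10.0, 4.0) and moved to about (9.4, 5.8).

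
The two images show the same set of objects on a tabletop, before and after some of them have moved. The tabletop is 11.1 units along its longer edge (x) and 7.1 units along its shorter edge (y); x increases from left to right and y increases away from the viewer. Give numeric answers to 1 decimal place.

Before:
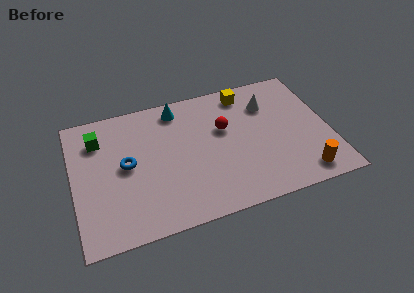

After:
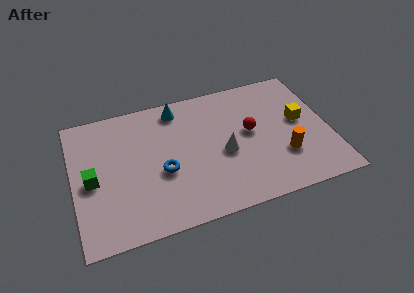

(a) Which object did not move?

the cyan cone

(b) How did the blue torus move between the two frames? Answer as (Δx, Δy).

(1.5, -0.8)

The blue torus started near (2.3, 3.7) and ended near (3.8, 2.9).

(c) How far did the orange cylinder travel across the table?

1.4

The orange cylinder was near (9.7, 1.0) before and (9.0, 2.2) after, so it travelled √(0.7² + 1.2²) ≈ 1.4 units.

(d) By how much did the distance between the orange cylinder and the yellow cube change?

-3.6

They were about 5.5 units apart before and 1.9 after — 3.6 units closer together.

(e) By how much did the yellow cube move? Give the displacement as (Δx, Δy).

(2.2, -2.2)

From the two frames, the yellow cube sits at roughly (7.7, 6.1) before and (9.9, 3.9) after.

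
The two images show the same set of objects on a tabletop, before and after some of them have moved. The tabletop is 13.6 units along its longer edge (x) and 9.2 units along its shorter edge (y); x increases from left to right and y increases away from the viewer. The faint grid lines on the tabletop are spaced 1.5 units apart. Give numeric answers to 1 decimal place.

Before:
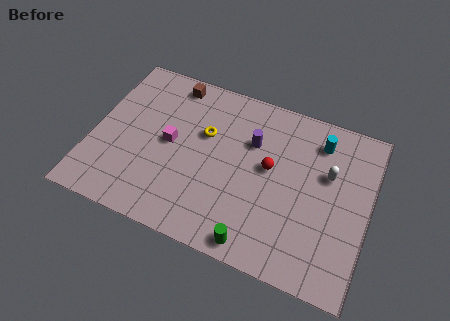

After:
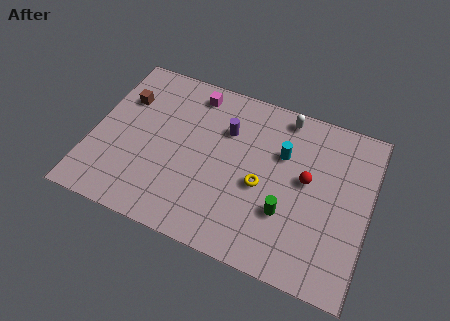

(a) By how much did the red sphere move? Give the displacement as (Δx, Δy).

(1.8, 0.0)

From the two frames, the red sphere sits at roughly (8.7, 5.1) before and (10.5, 5.1) after.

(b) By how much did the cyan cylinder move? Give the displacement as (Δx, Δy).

(-1.7, -1.3)

The cyan cylinder started near (10.9, 7.4) and ended near (9.2, 6.1).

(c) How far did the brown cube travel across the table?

2.8

The brown cube was near (3.5, 8.1) before and (1.3, 6.4) after, so it travelled √(2.2² + 1.7²) ≈ 2.8 units.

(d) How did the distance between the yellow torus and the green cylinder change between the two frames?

-4.2

Before: roughly 5.8 units apart; after: 1.6. That's 4.2 units closer together.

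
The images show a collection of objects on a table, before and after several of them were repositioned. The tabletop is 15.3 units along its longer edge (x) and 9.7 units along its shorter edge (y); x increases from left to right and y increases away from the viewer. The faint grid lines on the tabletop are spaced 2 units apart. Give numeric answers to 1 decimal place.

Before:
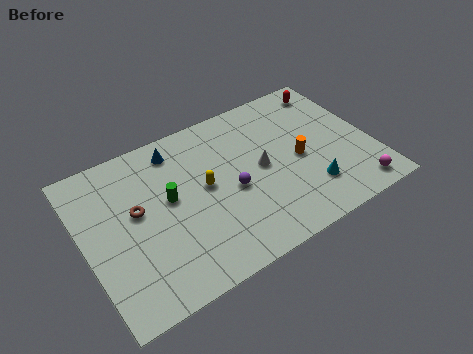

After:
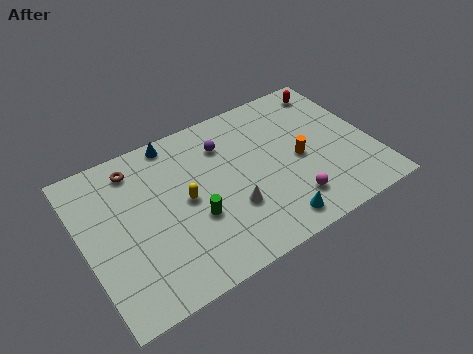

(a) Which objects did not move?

the orange cylinder and the red capsule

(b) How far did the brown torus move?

2.6

The brown torus moved from about (2.8, 5.5) to (3.1, 8.1), a distance of √(0.3² + 2.6²) ≈ 2.6.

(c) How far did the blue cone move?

0.6

The blue cone moved from about (5.3, 8.2) to (5.3, 8.8), a distance of √(0.0² + 0.6²) ≈ 0.6.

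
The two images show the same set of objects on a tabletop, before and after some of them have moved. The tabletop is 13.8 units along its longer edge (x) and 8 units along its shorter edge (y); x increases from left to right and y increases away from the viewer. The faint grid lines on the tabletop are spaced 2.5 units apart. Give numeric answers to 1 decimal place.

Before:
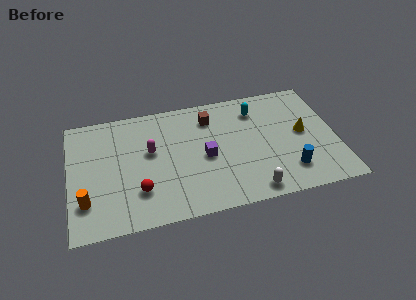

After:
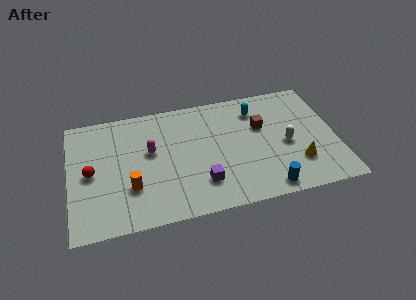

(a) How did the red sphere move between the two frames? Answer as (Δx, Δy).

(-2.4, 1.7)

From the two frames, the red sphere sits at roughly (3.5, 2.2) before and (1.1, 3.9) after.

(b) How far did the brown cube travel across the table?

2.9

The brown cube was near (7.4, 6.3) before and (10.0, 5.1) after, so it travelled √(2.6² + 1.2²) ≈ 2.9 units.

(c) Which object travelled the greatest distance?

the white capsule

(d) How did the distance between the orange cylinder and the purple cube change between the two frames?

-2.8

They were about 6.4 units apart before and 3.6 after — 2.8 units closer together.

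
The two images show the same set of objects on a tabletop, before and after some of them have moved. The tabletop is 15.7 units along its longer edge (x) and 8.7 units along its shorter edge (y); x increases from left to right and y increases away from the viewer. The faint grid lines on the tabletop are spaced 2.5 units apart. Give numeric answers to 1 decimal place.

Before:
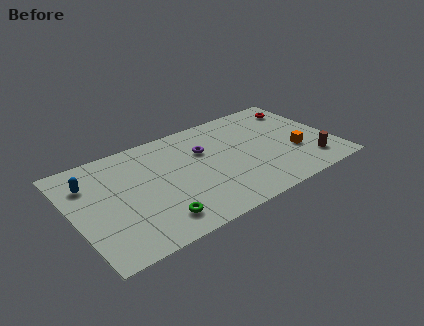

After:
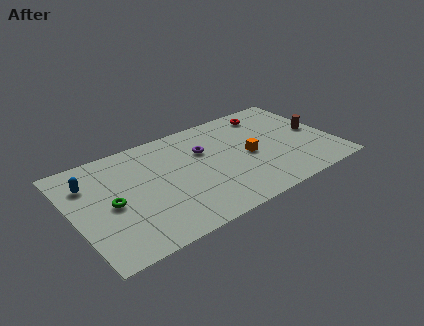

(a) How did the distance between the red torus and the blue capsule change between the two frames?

-2.0

Before: roughly 13.2 units apart; after: 11.2. That's 2.0 units closer together.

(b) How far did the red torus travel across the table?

2.0

The red torus was near (14.4, 7.0) before and (12.4, 7.3) after, so it travelled √(2.0² + 0.3²) ≈ 2.0 units.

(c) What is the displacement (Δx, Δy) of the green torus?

(-2.3, 2.5)

The green torus was at about (4.5, 1.6) and moved to about (2.2, 4.1).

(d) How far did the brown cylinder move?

2.7

The brown cylinder was near (14.0, 1.8) before and (14.8, 4.4) after, so it travelled √(0.8² + 2.6²) ≈ 2.7 units.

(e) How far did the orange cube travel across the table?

2.9

From (13.3, 3.1) to (10.6, 4.1), the orange cube covered √(2.7² + 1.0²) ≈ 2.9 units.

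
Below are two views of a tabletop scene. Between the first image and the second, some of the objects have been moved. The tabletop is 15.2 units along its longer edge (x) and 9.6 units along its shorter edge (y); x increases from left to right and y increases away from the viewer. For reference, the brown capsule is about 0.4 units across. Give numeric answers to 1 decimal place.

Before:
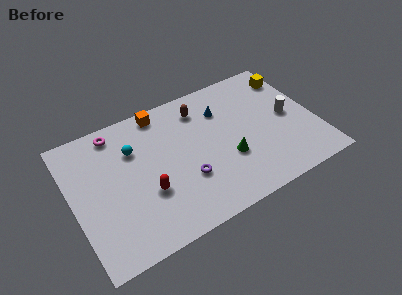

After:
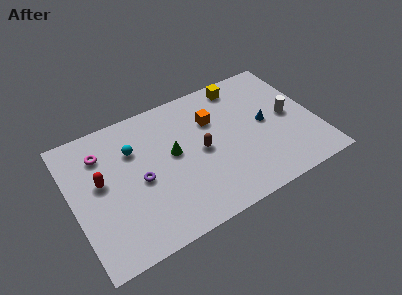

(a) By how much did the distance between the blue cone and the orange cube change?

-0.5

The distance was about 4.0 in the first image and 3.5 in the second, so they moved 0.5 units closer together.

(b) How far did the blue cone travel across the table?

3.2

The blue cone moved from about (9.7, 7.0) to (12.1, 4.9), a distance of √(2.4² + 2.1²) ≈ 3.2.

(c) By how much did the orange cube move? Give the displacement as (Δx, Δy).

(3.0, -2.0)

The orange cube was at about (6.0, 8.6) and moved to about (9.0, 6.6).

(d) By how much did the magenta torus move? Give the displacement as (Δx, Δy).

(-1.0, -1.1)

From the two frames, the magenta torus sits at roughly (3.1, 8.4) before and (2.1, 7.3) after.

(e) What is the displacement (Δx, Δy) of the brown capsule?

(-0.4, -3.0)

From the two frames, the brown capsule sits at roughly (8.4, 7.7) before and (8.0, 4.7) after.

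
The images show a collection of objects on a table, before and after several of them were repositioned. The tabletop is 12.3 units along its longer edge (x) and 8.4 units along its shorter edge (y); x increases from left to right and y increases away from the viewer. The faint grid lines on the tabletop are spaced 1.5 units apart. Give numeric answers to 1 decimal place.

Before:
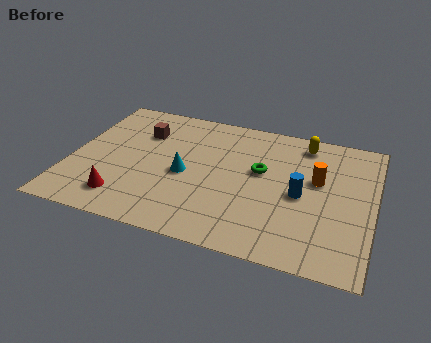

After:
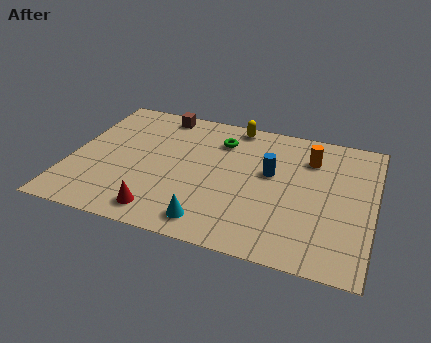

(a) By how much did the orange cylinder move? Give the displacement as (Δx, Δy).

(-0.4, 1.3)

From the two frames, the orange cylinder sits at roughly (10.0, 5.0) before and (9.6, 6.3) after.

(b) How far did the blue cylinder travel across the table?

1.6

From (9.4, 3.9) to (8.1, 4.9), the blue cylinder covered √(1.3² + 1.0²) ≈ 1.6 units.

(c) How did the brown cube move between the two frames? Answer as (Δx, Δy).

(0.6, 1.5)

The brown cube was at about (2.7, 6.0) and moved to about (3.3, 7.5).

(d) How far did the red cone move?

1.6

The red cone was near (2.4, 1.6) before and (4.0, 1.2) after, so it travelled √(1.6² + 0.4²) ≈ 1.6 units.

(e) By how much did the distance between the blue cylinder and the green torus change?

+0.7

They were about 2.0 units apart before and 2.7 after — 0.7 units further apart.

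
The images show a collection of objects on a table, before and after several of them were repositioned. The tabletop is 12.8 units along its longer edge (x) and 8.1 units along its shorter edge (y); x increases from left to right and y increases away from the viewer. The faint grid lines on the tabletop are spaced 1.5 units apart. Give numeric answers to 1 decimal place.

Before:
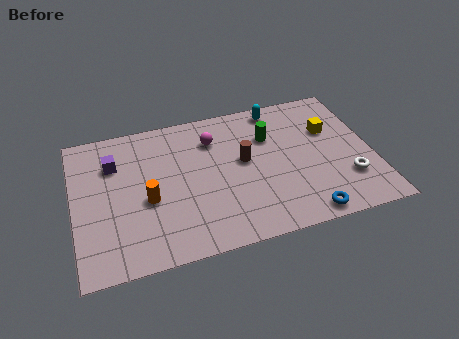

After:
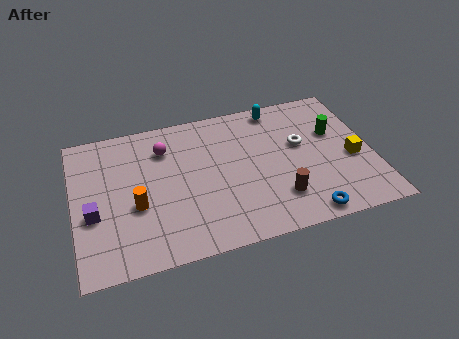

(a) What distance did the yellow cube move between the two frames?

2.1

The yellow cube moved from about (11.1, 5.3) to (11.9, 3.4), a distance of √(0.8² + 1.9²) ≈ 2.1.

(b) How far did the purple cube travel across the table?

2.8

The purple cube moved from about (1.8, 5.8) to (0.8, 3.2), a distance of √(1.0² + 2.6²) ≈ 2.8.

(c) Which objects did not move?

the blue torus and the cyan capsule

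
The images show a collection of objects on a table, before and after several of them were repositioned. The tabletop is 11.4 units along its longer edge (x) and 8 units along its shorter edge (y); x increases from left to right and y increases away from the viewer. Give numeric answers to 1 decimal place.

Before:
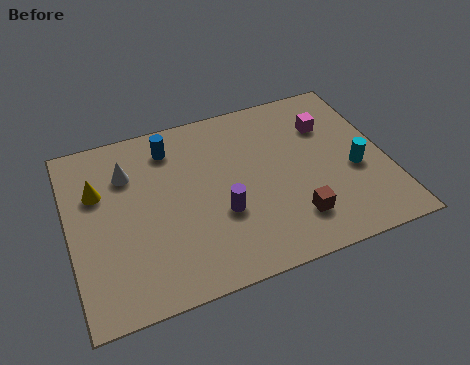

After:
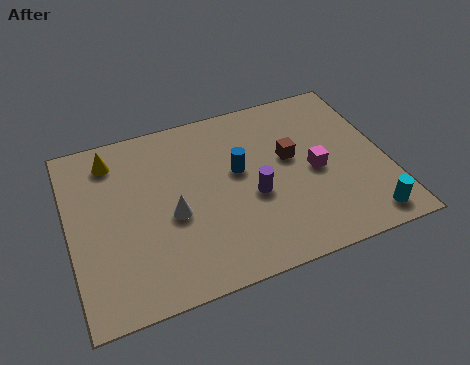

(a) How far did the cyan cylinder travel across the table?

2.3

The cyan cylinder was near (10.2, 3.3) before and (10.3, 1.0) after, so it travelled √(0.1² + 2.3²) ≈ 2.3 units.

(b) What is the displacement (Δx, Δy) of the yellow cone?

(0.6, 1.3)

From the two frames, the yellow cone sits at roughly (1.1, 5.3) before and (1.7, 6.6) after.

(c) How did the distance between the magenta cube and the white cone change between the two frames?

-2.1

Before: roughly 7.3 units apart; after: 5.2. That's 2.1 units closer together.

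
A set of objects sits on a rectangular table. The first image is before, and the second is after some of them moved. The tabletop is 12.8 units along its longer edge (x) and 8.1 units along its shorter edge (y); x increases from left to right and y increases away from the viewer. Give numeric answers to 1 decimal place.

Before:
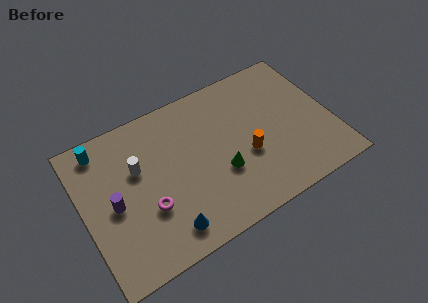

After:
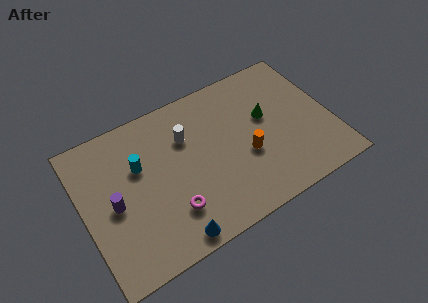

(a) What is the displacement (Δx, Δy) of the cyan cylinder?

(1.7, -1.8)

The cyan cylinder was at about (1.3, 7.0) and moved to about (3.0, 5.2).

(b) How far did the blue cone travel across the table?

0.5

The blue cone moved from about (3.8, 1.3) to (4.0, 0.8), a distance of √(0.2² + 0.5²) ≈ 0.5.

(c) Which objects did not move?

the purple cylinder and the orange cylinder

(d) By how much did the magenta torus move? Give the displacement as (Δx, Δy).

(1.1, -0.7)

The magenta torus started near (3.1, 2.8) and ended near (4.2, 2.1).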